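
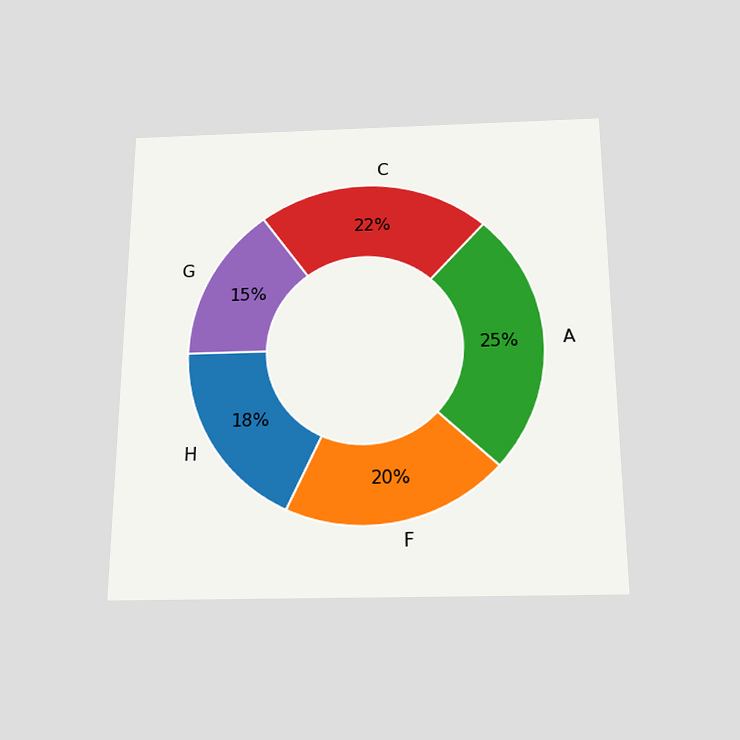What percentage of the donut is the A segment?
The chart is viewed slightly from below. The A segment takes up 25% of the ring.

25%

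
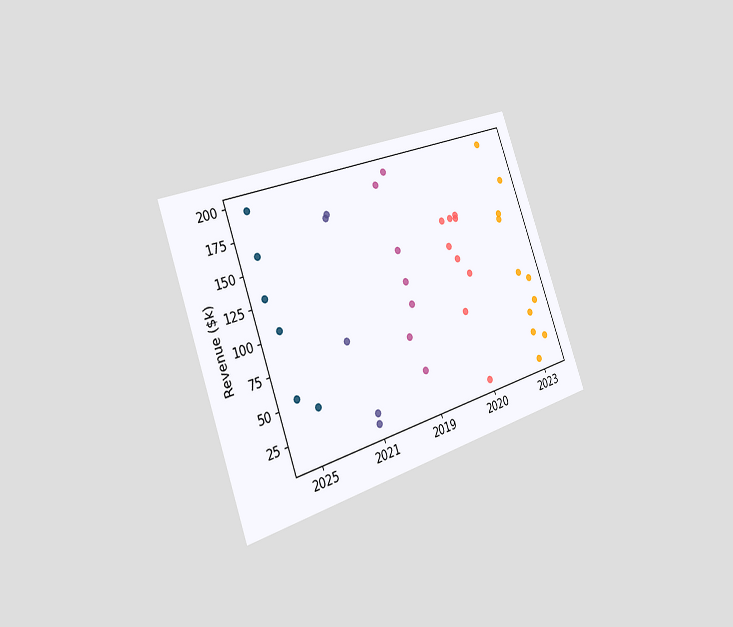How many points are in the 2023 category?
11

The chart is tilted about 20° counter-clockwise and viewed slightly from the left. Counting the markers in the 2023 column gives 11.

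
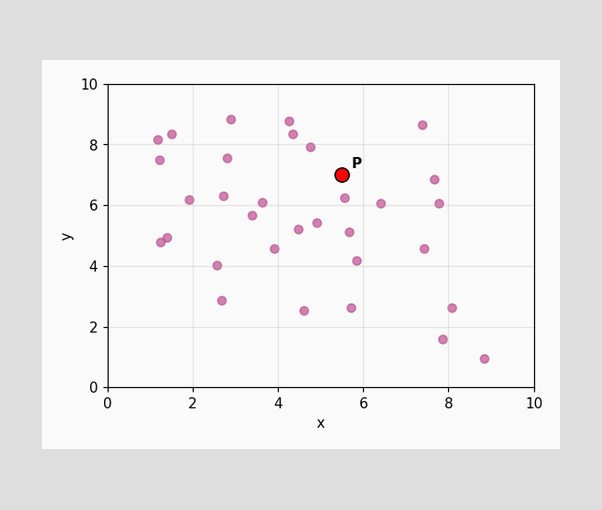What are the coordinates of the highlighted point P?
Following the gridlines from P to each axis, P sits at (5.5, 7).

(5.5, 7)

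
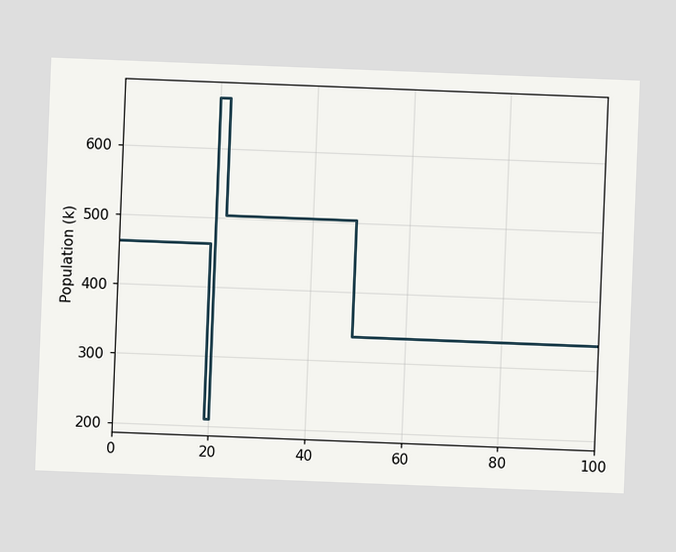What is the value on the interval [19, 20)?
The chart is tilted about 2° clockwise. On [19, 20) the step sits at 210k.

210k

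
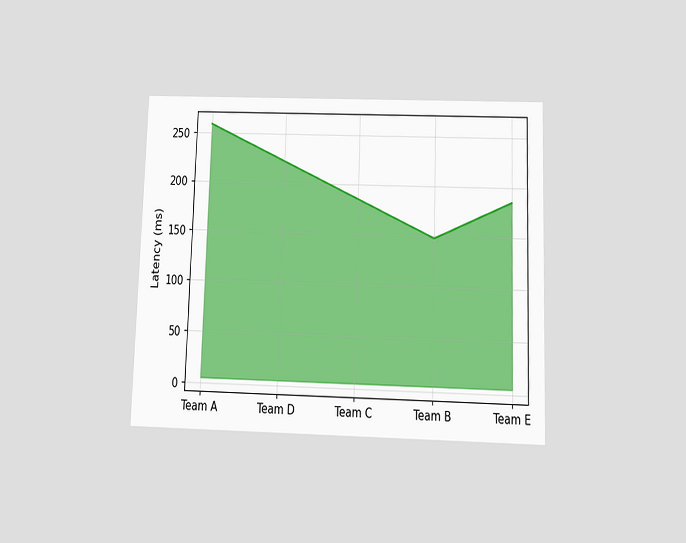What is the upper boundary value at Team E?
The chart is viewed slightly from below. At Team E the upper boundary is at 185ms.

185ms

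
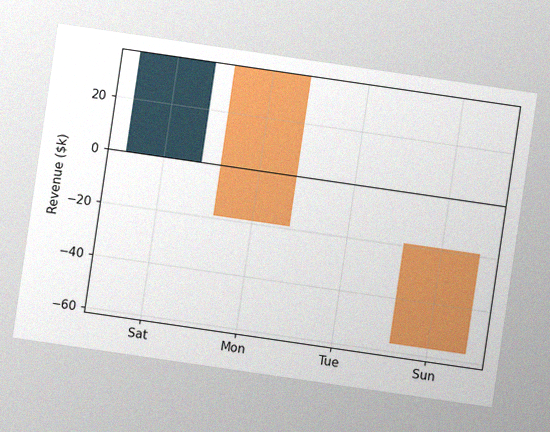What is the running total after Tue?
The chart is tilted about 8° clockwise, with some photo noise. After Tue the running total reaches $-19k.

$-19k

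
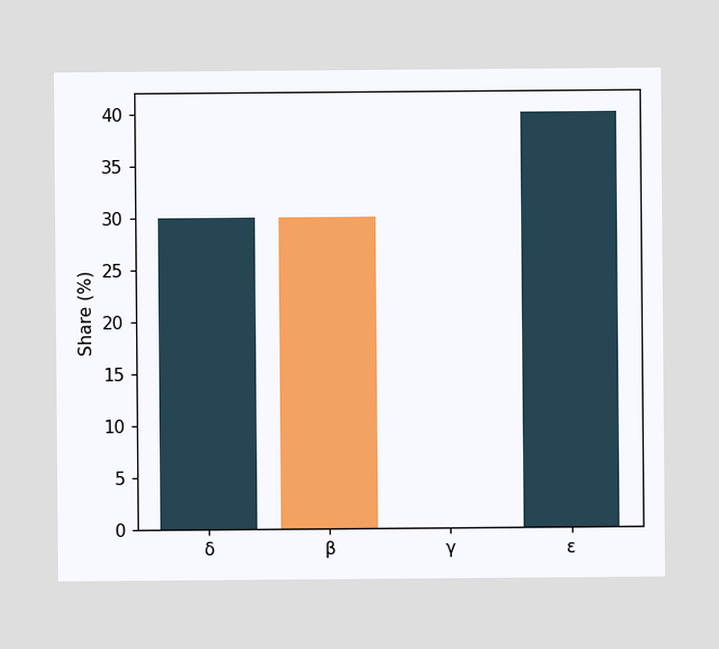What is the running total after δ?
After δ the running total reaches 30%.

30%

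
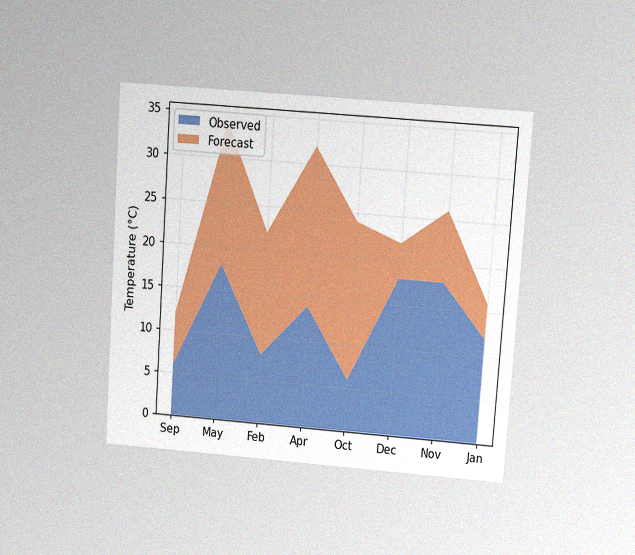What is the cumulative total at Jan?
The chart is tilted about 4° clockwise and viewed at a slight angle, with some photo noise. The stacked total at Jan reaches 16°C.

16°C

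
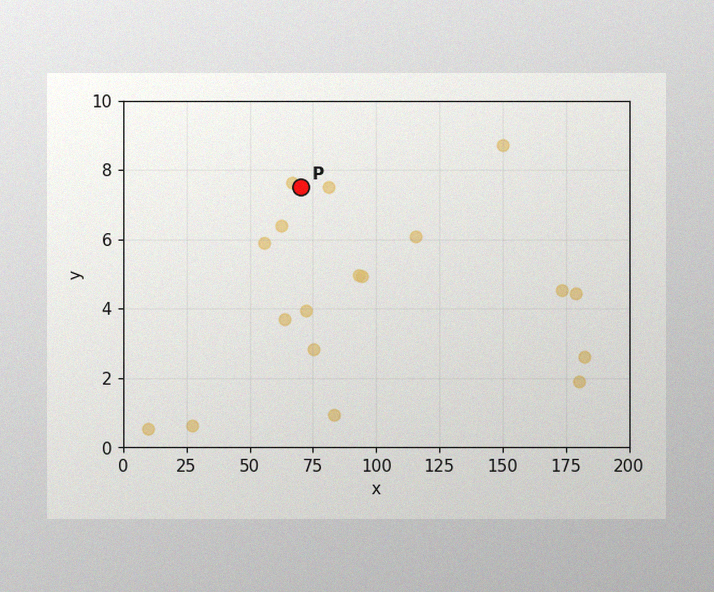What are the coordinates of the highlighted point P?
(70, 7.5)

The image has some photo noise and uneven lighting. Following the gridlines from P to each axis, P sits at (70, 7.5).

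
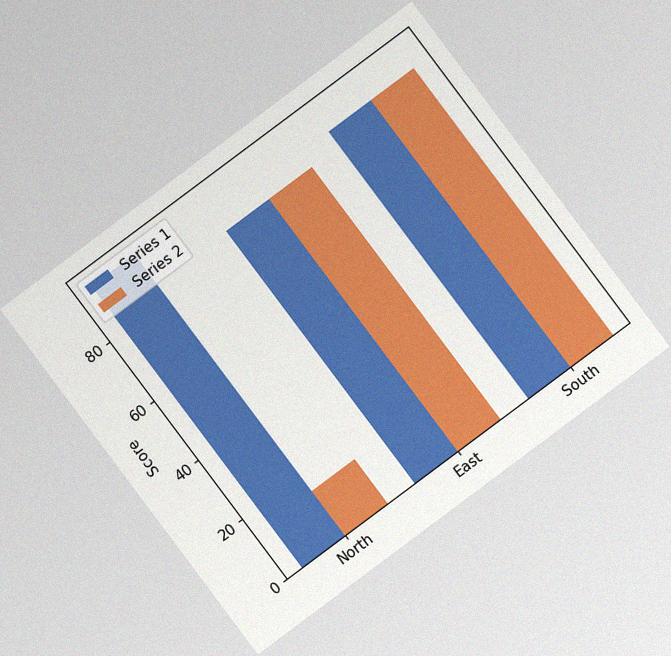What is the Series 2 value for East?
The chart is tilted about 37° counter-clockwise, with some photo noise. The Series 2 bar at East reaches 85 on the y-axis.

85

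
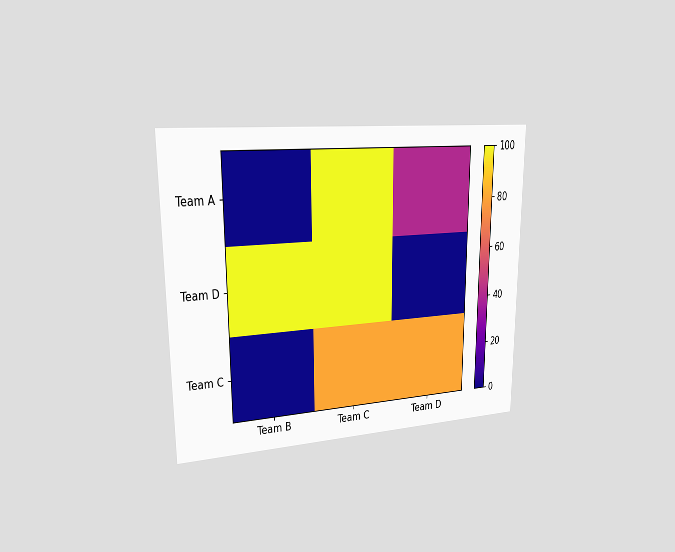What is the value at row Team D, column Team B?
The chart is viewed slightly from the left. Matching cell (Team D, Team B) against the colorbar gives 100.

100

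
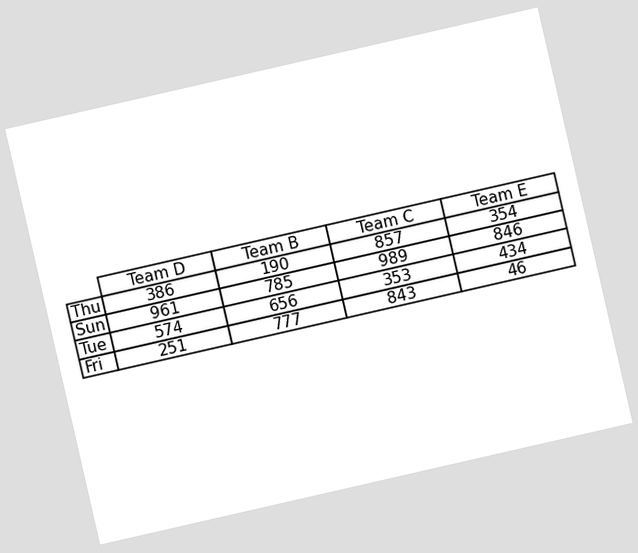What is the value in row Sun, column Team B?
785

The chart is tilted about 13° counter-clockwise. The (Sun, Team B) cell reads 785.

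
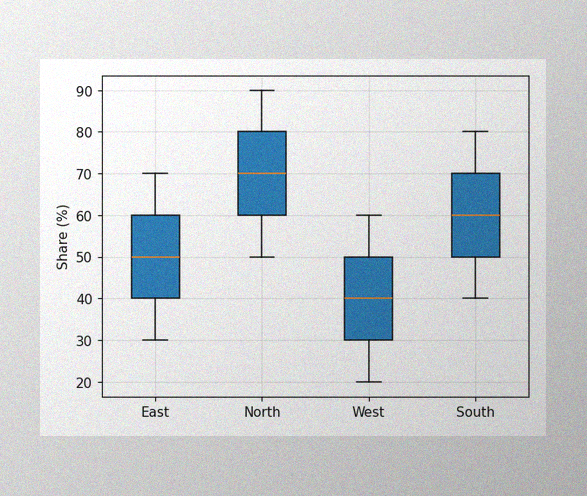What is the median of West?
The image has some photo noise and uneven lighting. The median line in the West box sits at 40%.

40%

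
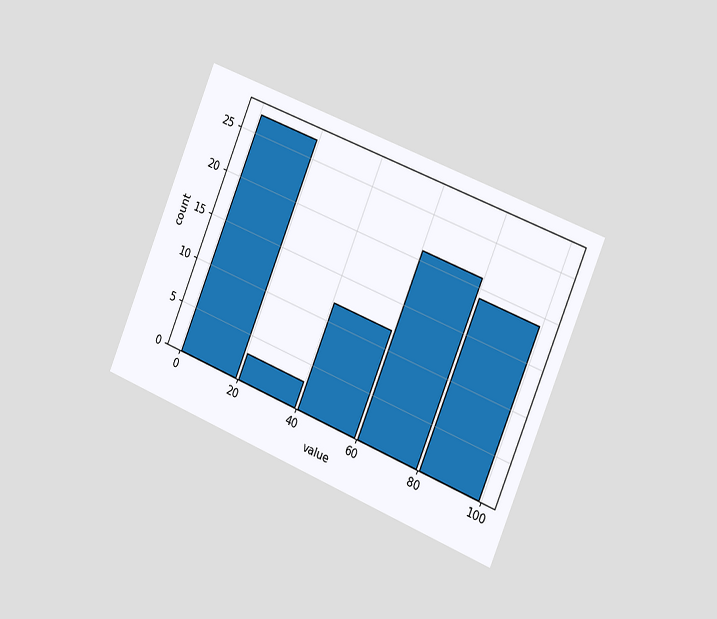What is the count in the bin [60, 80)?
The chart is tilted about 22° clockwise and viewed slightly from the right. The [60, 80) bin has height 21.

21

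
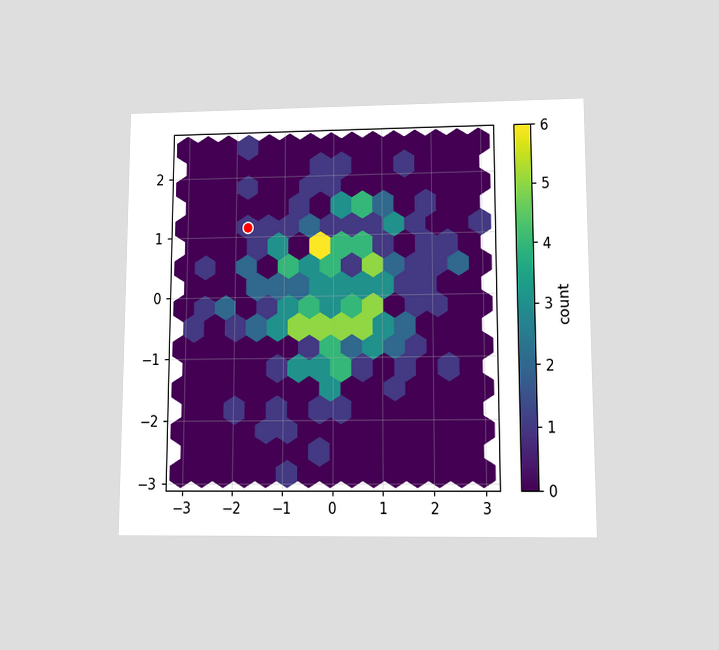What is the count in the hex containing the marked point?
The chart is viewed at a slight angle. The marked hex reads 1 on the colorbar.

1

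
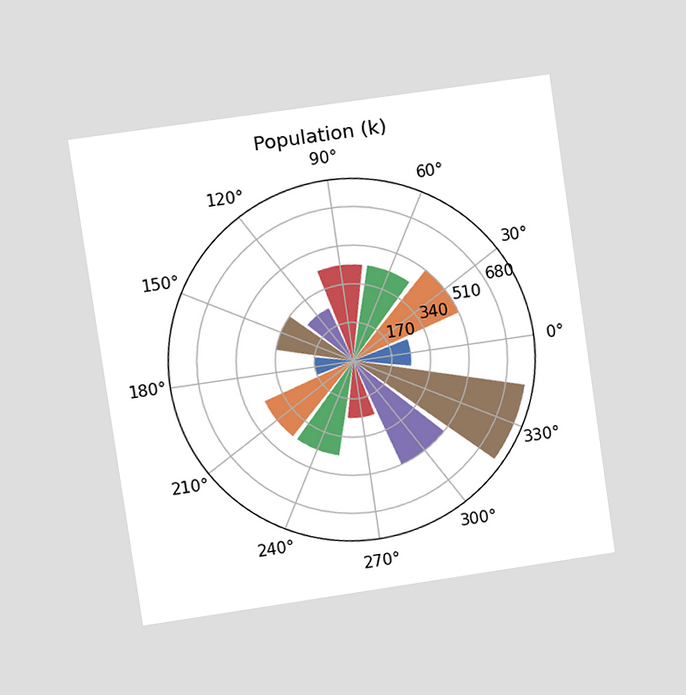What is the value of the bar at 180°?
The chart is tilted about 8° counter-clockwise and viewed at a slight angle. The bar at 180° reaches 170k on the radial axis.

170k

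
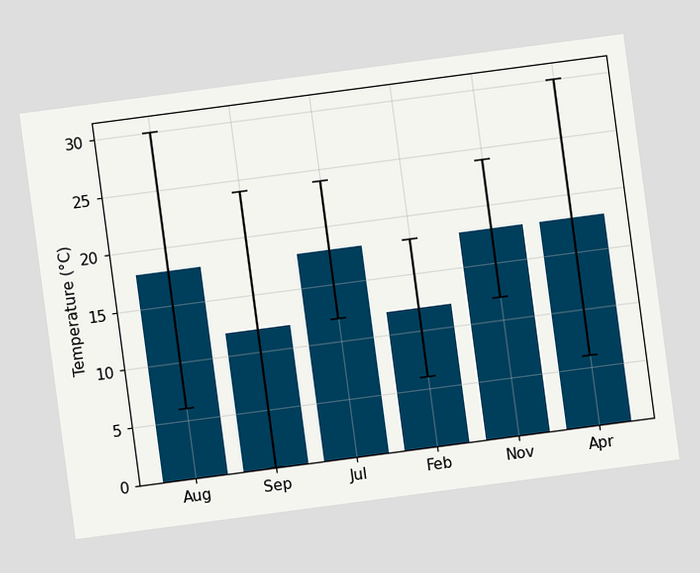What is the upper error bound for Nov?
24°C

The chart is tilted about 8° counter-clockwise. The Nov bar's upper whisker reaches 24°C.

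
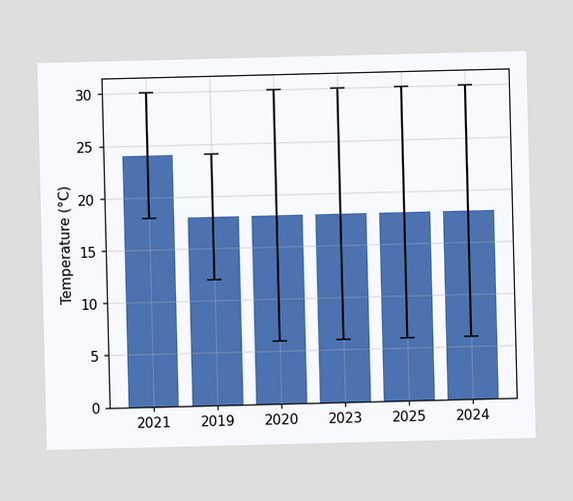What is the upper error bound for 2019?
24°C

The 2019 bar's upper whisker reaches 24°C.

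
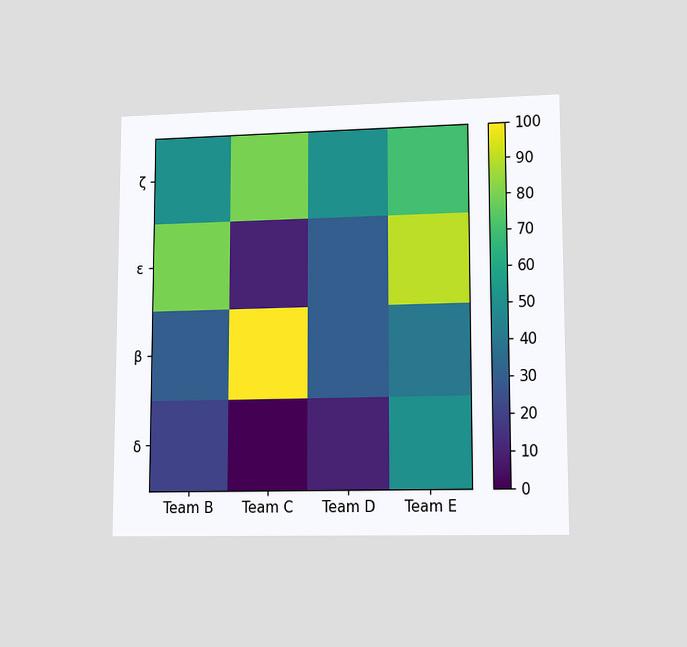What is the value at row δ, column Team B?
The chart is viewed at a slight angle. Matching cell (δ, Team B) against the colorbar gives 20.

20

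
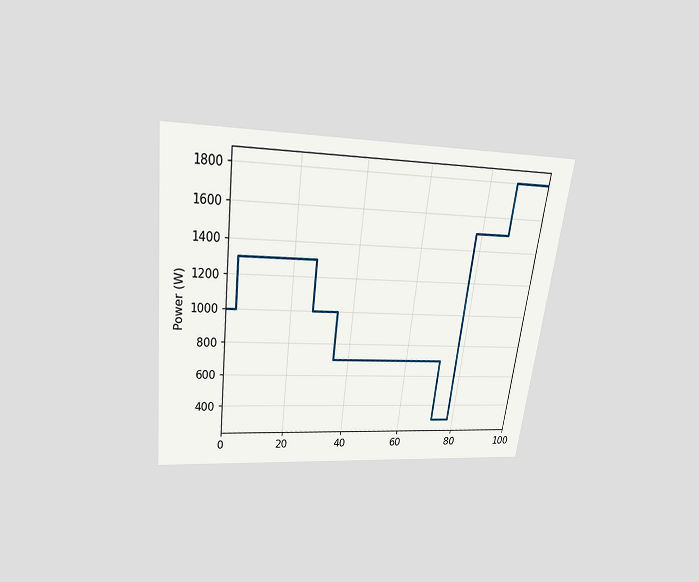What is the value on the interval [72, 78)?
300W

The chart is tilted about 7° clockwise and viewed slightly from above. On [72, 78) the step sits at 300W.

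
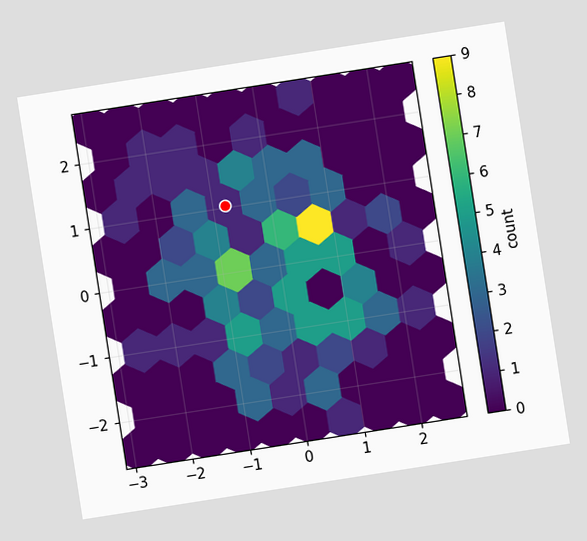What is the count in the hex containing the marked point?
1

The chart is tilted about 9° counter-clockwise. The marked hex reads 1 on the colorbar.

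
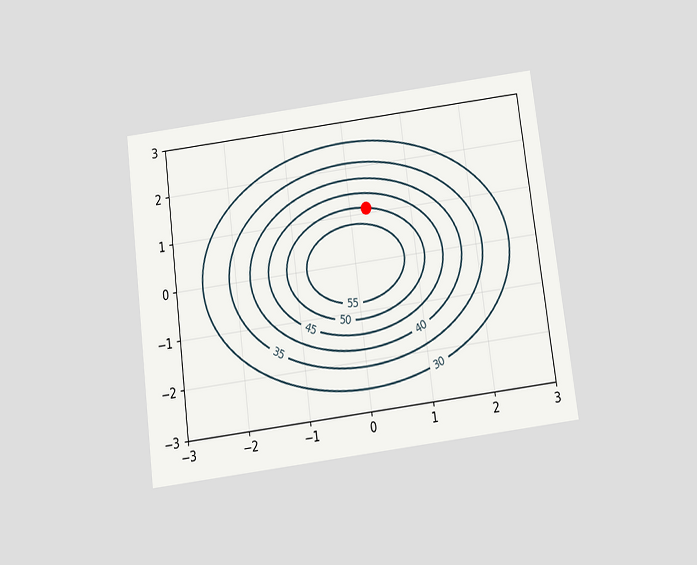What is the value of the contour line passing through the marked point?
50

The chart is tilted about 7° counter-clockwise and viewed slightly from below. The marked point sits on the contour labelled 50.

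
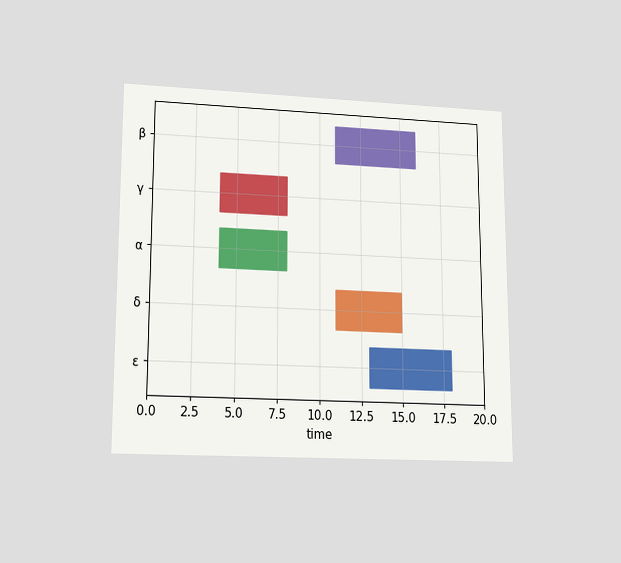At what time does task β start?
11

The chart is viewed at a slight angle. The β bar begins at t=11.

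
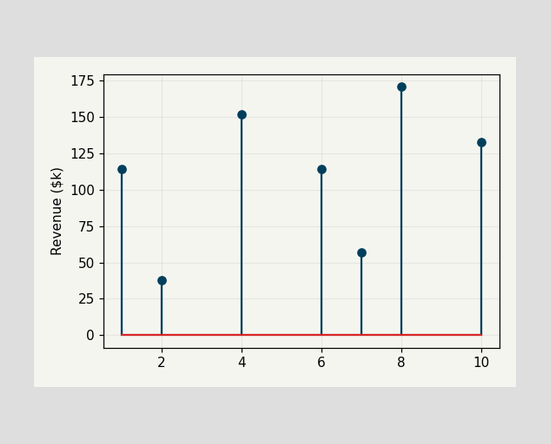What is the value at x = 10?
The stem at x=10 reaches $133k.

$133k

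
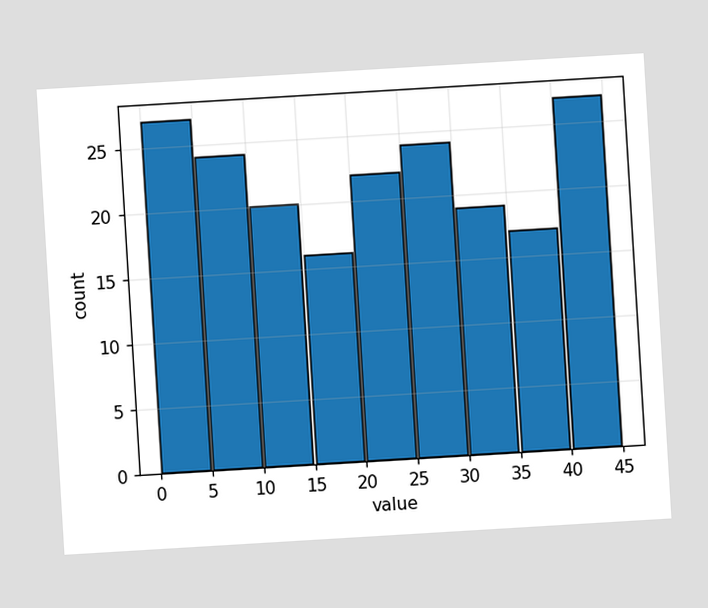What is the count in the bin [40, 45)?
The chart is tilted about 3° counter-clockwise. The [40, 45) bin has height 27.

27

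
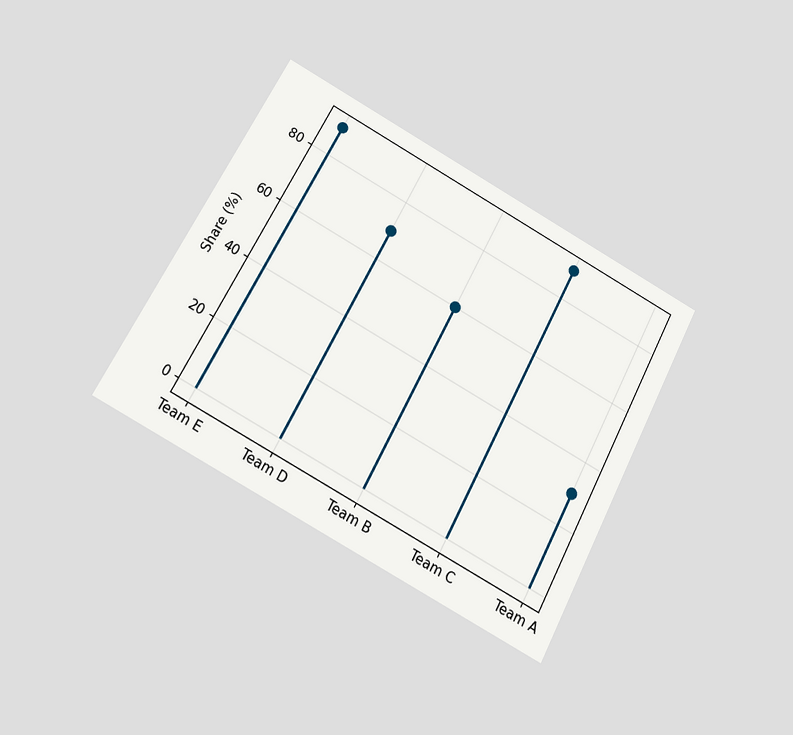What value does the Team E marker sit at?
90%

The chart is tilted about 28° clockwise and viewed at a slight angle. The Team E marker sits at 90%.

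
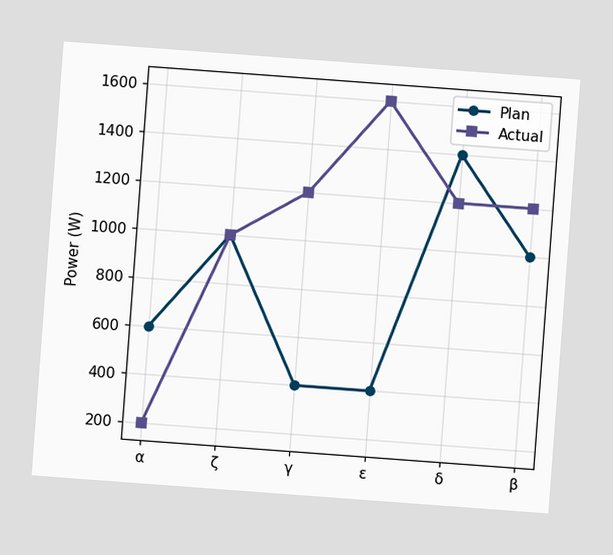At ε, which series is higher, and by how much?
Actual, by 1200W

The chart is tilted about 4° clockwise. At ε, Actual sits above the other line by 1200W.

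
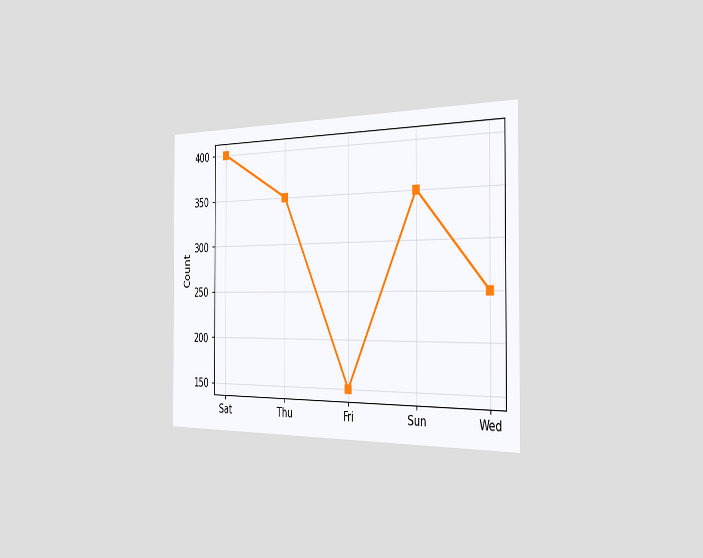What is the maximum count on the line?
The chart is viewed slightly from the right. The highest point is at Sat, and reading across to the y-axis gives 400.

400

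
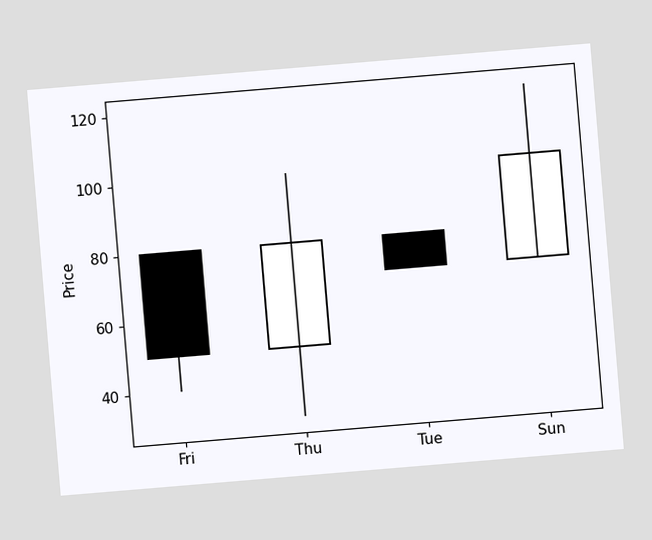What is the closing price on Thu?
The chart is tilted about 5° counter-clockwise. The Thu candle closes at 80.

80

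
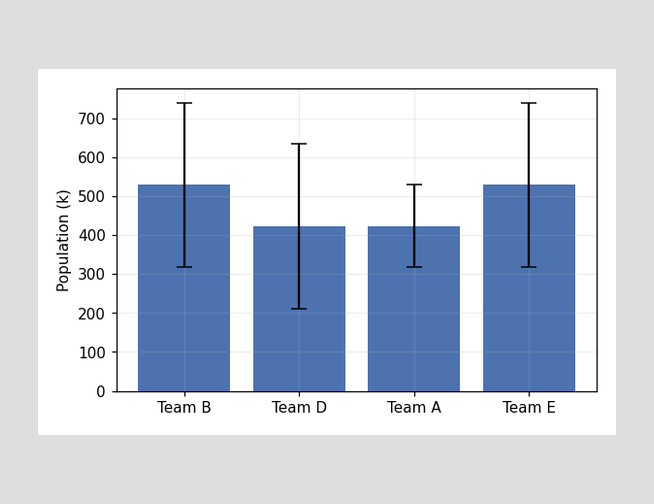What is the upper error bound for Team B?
The Team B bar's upper whisker reaches 742k.

742k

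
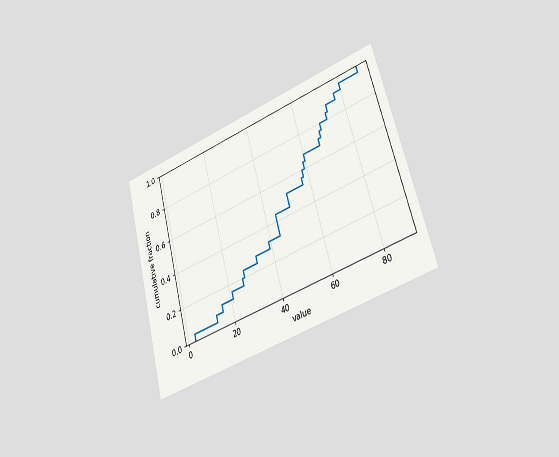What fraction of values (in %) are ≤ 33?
The chart is tilted about 15° counter-clockwise and viewed slightly from the right. At x=33 the ECDF step is at 28%.

28%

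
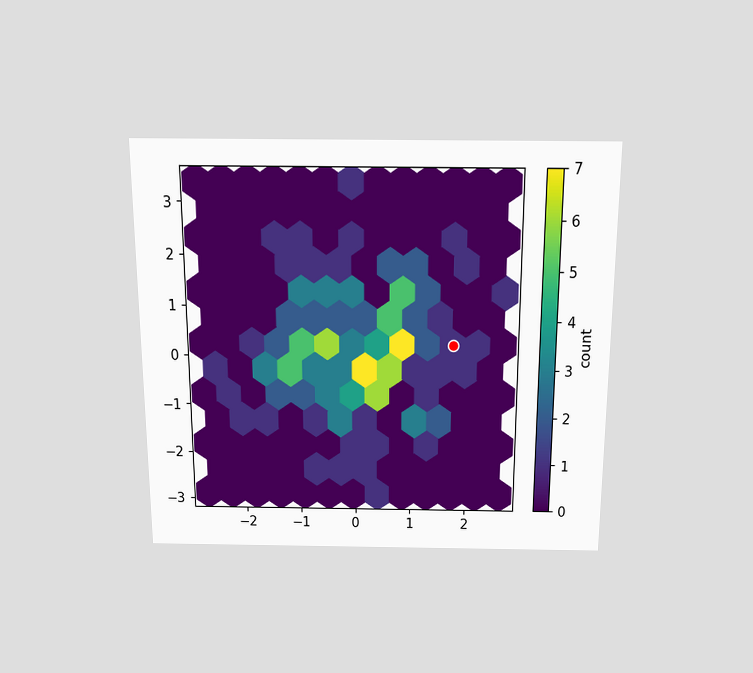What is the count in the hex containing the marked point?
The chart is viewed slightly from above. The marked hex reads 1 on the colorbar.

1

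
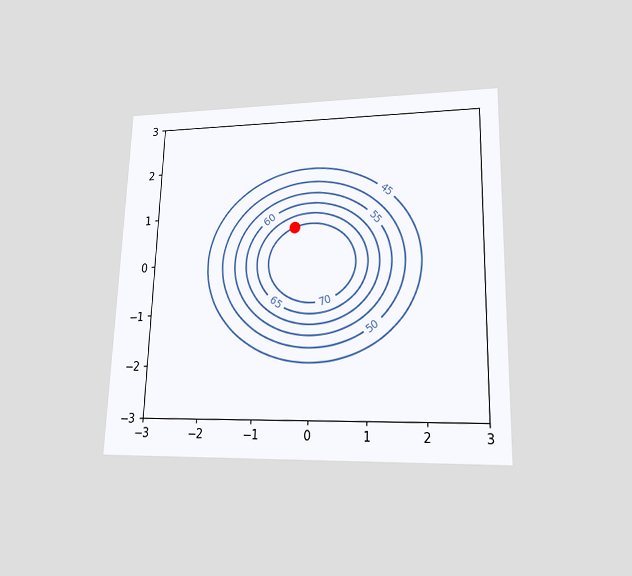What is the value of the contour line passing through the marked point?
The chart is viewed at a slight angle. The marked point sits on the contour labelled 70.

70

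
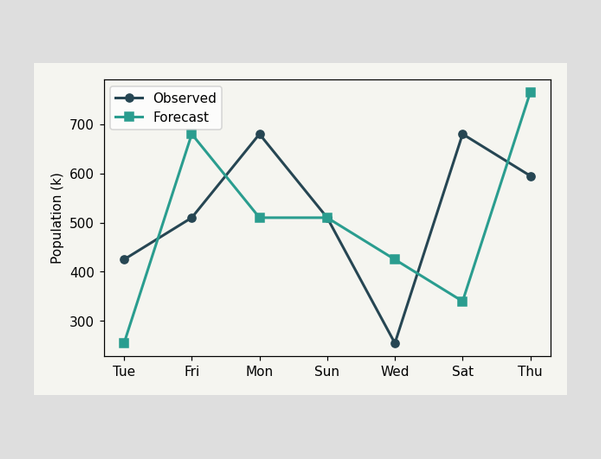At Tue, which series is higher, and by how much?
At Tue, Observed sits above the other line by 170k.

Observed, by 170k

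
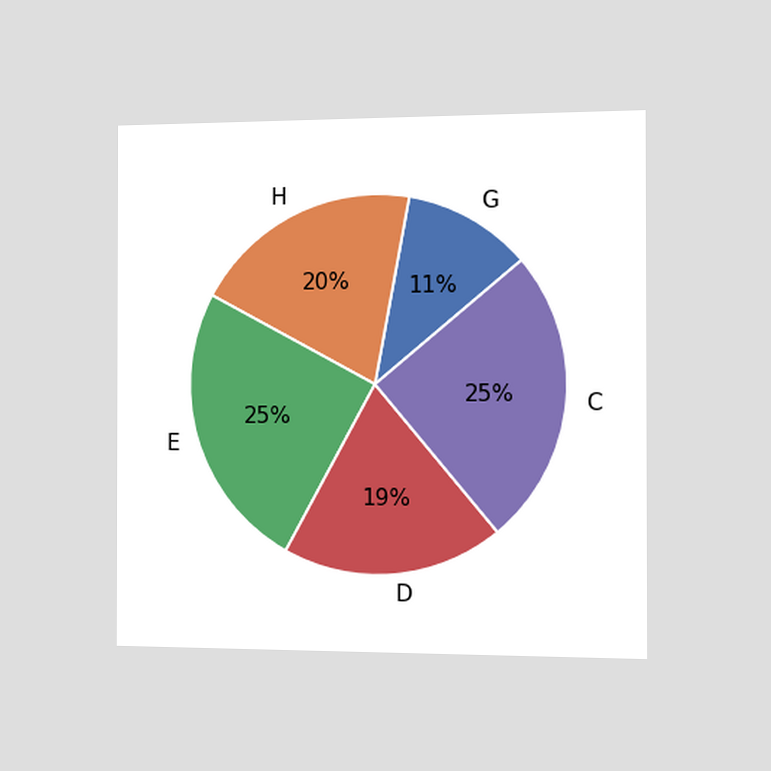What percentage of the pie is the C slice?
25%

The chart is viewed slightly from the right. The C slice takes up 25% of the pie.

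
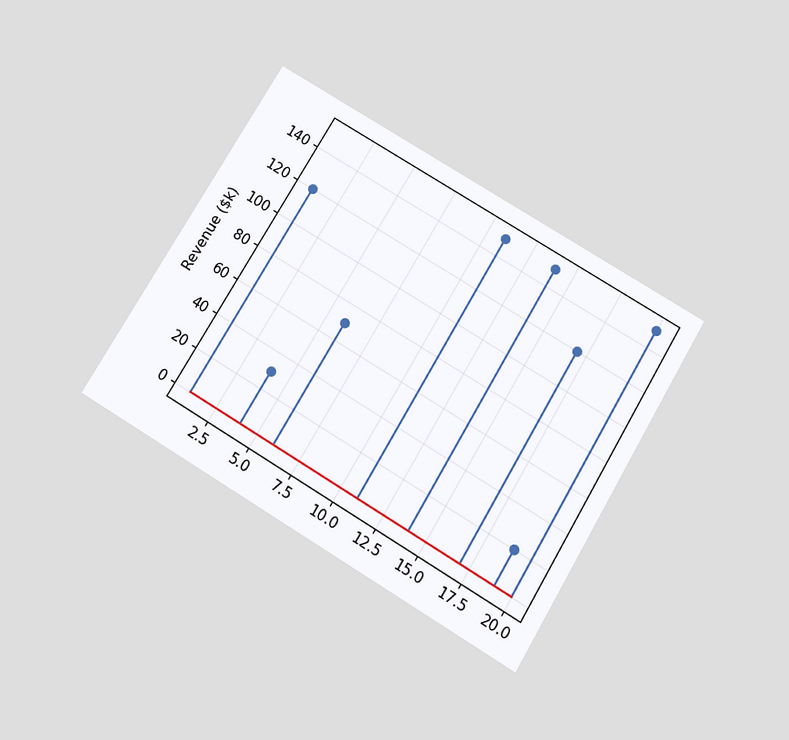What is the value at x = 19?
The chart is tilted about 31° clockwise and viewed slightly from below. The stem at x=19 reaches $20k.

$20k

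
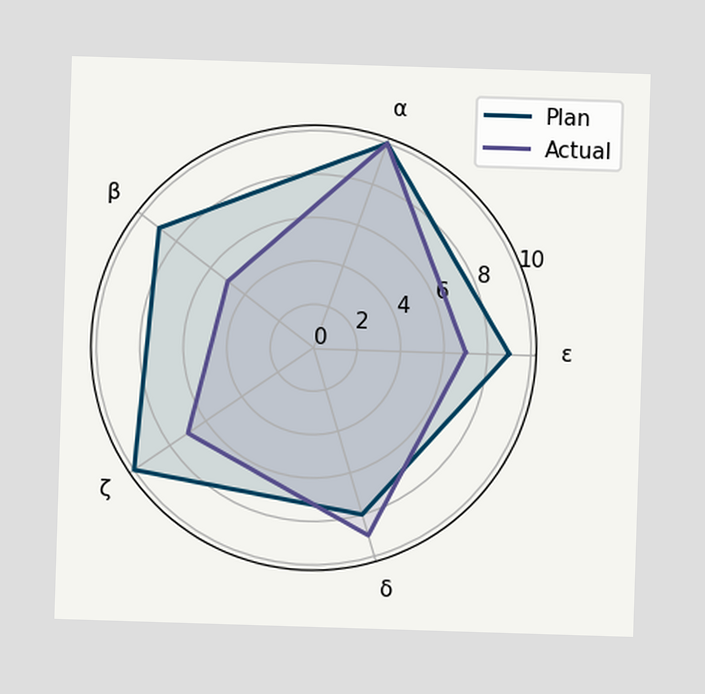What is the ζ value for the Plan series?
On the ζ axis, Plan reaches 10.

10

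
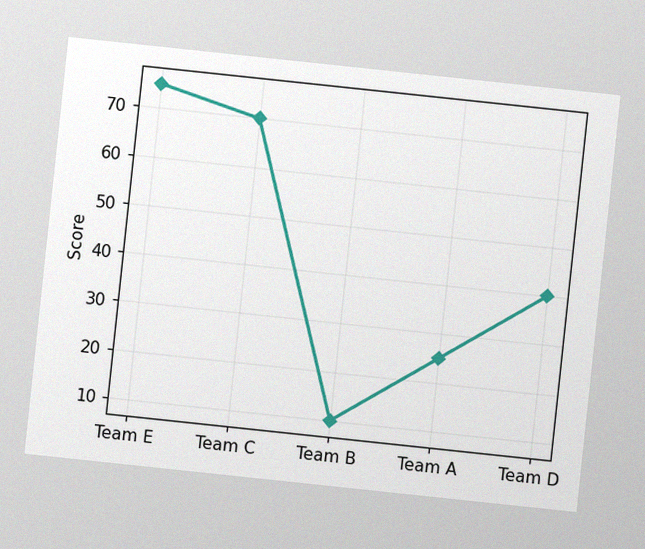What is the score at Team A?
The chart is tilted about 6° clockwise, with some photo noise. At Team A, the line is at 25.

25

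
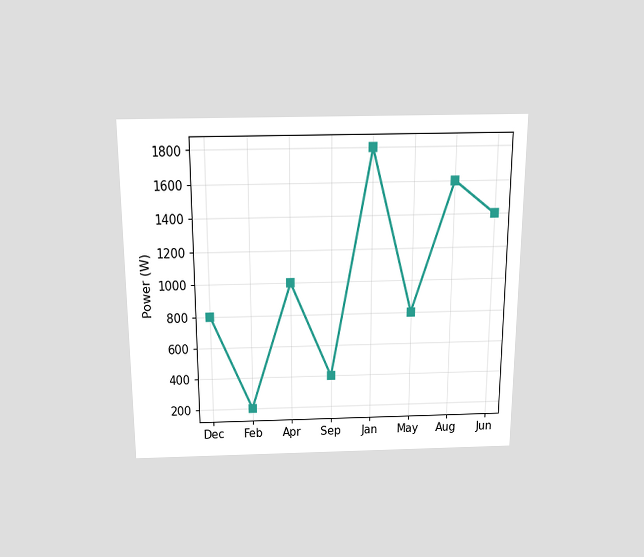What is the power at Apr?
1000W

The chart is viewed slightly from above. At Apr, the line is at 1000W.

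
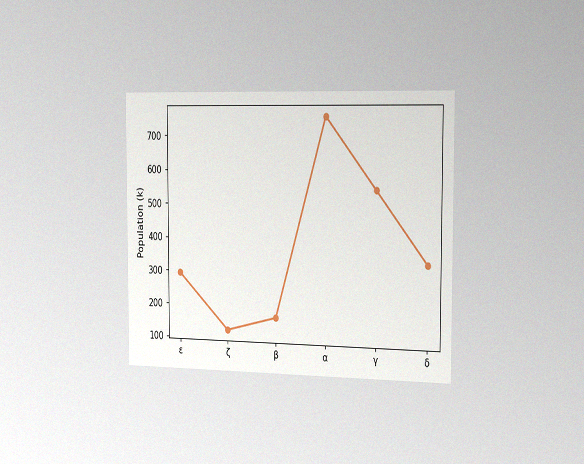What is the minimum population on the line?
126k

The chart is viewed slightly from the right, with some photo noise. The lowest point is at ζ, and reading across to the y-axis gives 126k.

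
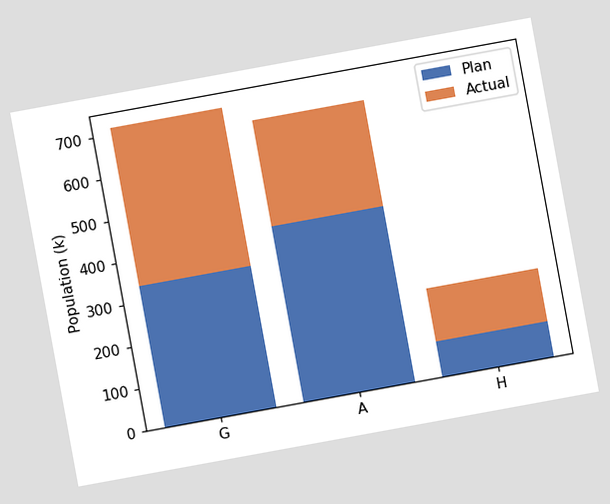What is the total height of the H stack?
210k

The chart is tilted about 10° counter-clockwise. The H stack's top reaches 210k on the y-axis.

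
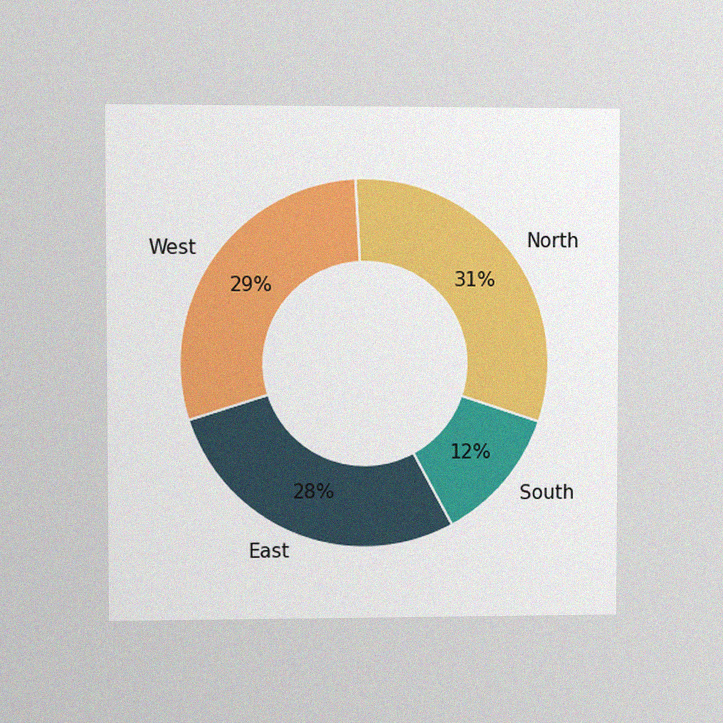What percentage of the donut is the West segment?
29%

The chart is viewed at a slight angle, with some photo noise. The West segment takes up 29% of the ring.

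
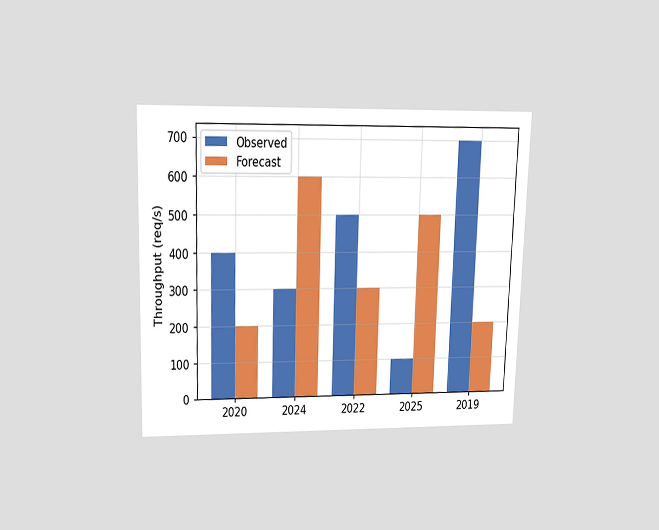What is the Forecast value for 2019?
200req/s

The chart is viewed slightly from above. The Forecast bar at 2019 reaches 200req/s on the y-axis.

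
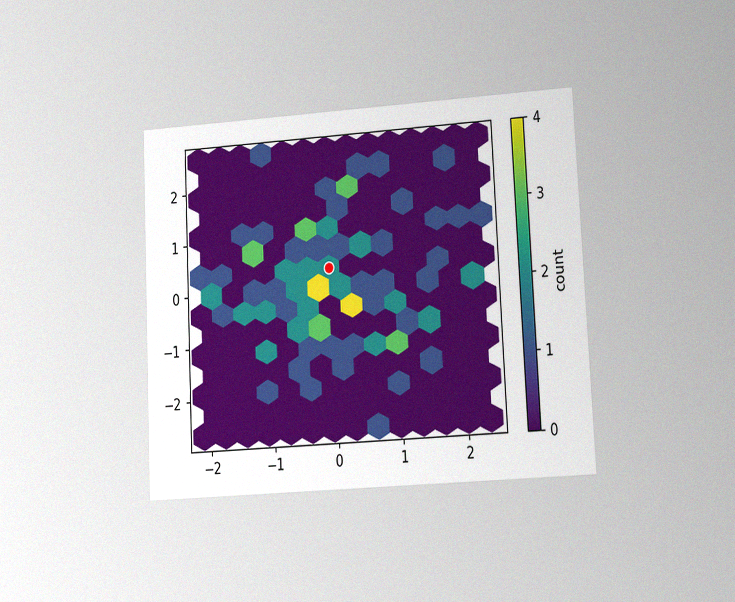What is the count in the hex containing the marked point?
The chart is tilted about 3° counter-clockwise and viewed at a slight angle, with some photo noise. The marked hex reads 2 on the colorbar.

2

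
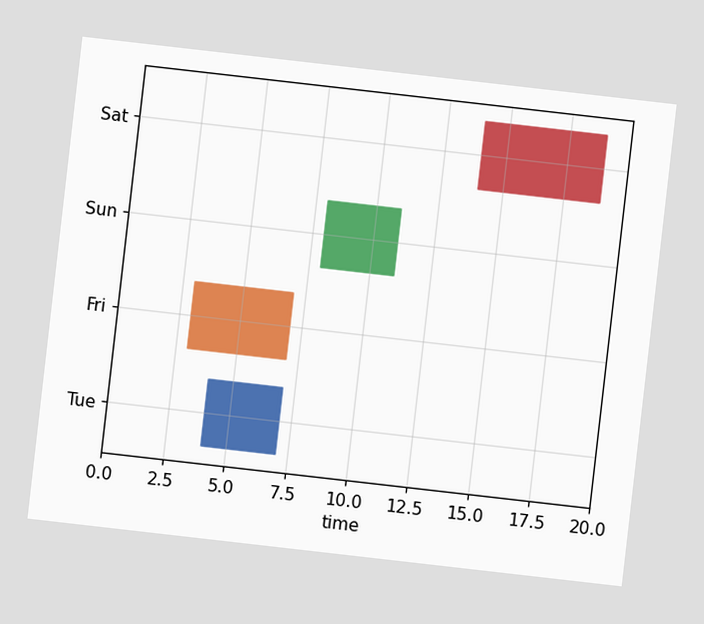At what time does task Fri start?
The chart is tilted about 7° clockwise. The Fri bar begins at t=3.

3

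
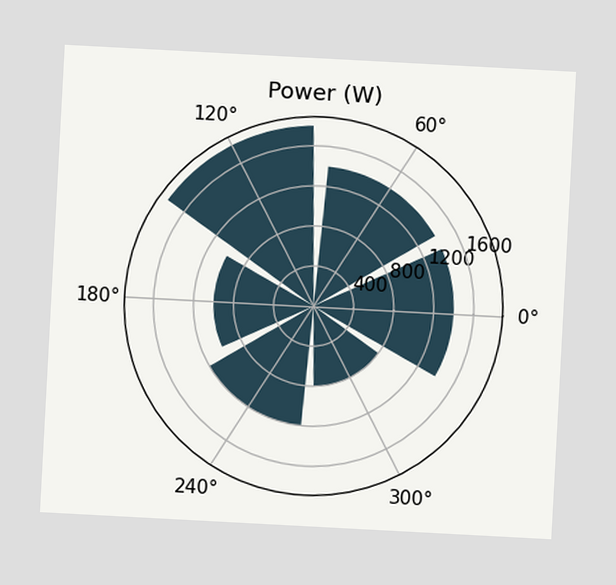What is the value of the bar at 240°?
The chart is tilted about 3° clockwise. The bar at 240° reaches 1200W on the radial axis.

1200W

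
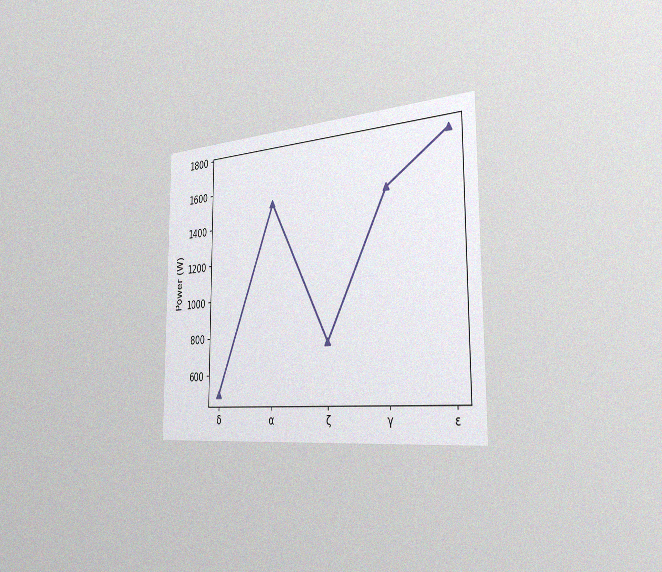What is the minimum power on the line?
500W

The chart is viewed slightly from the right, with some photo noise. The lowest point is at δ, and reading across to the y-axis gives 500W.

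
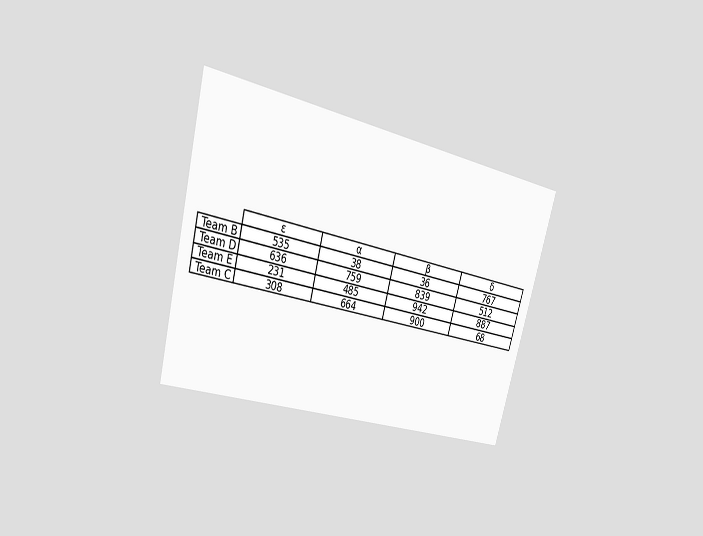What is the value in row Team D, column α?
The chart is tilted about 15° clockwise and viewed at a slight angle. The (Team D, α) cell reads 759.

759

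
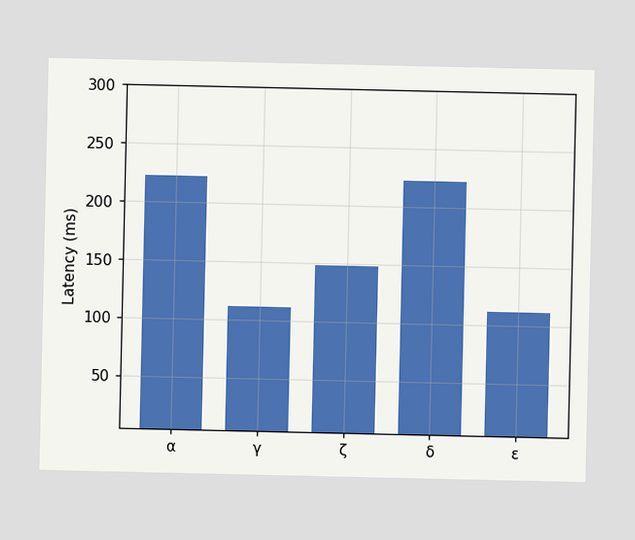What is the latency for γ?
Reading along the chart's y-axis, the γ bar reaches 111ms.

111ms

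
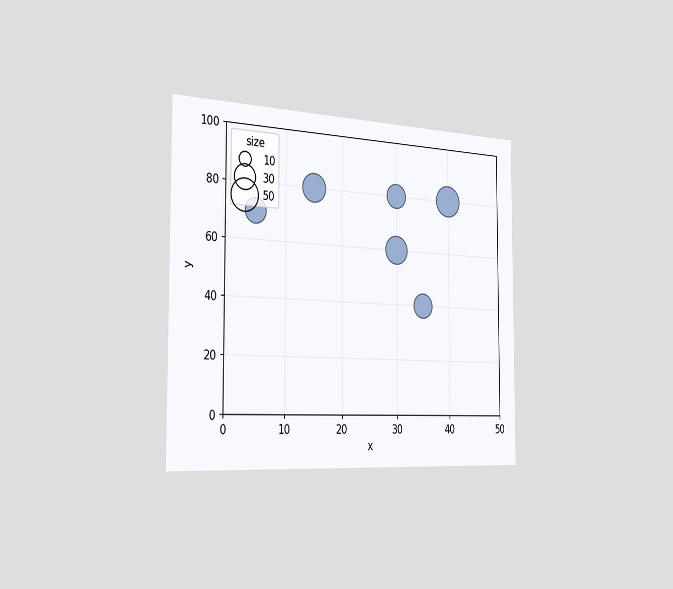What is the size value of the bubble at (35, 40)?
The chart is viewed slightly from the left. Matching the bubble at (35, 40) against the size legend gives 30.

30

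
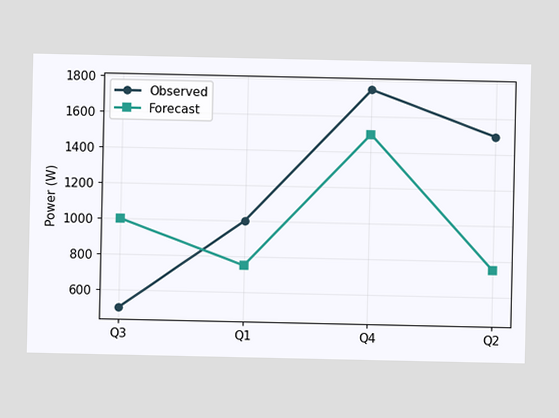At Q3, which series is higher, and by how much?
At Q3, Forecast sits above the other line by 500W.

Forecast, by 500W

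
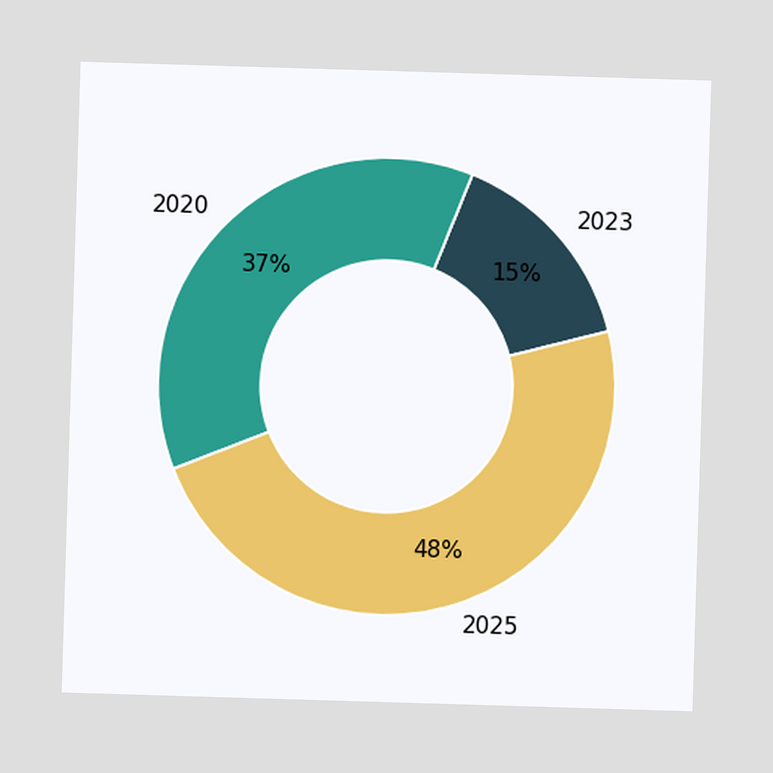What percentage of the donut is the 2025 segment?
The 2025 segment takes up 48% of the ring.

48%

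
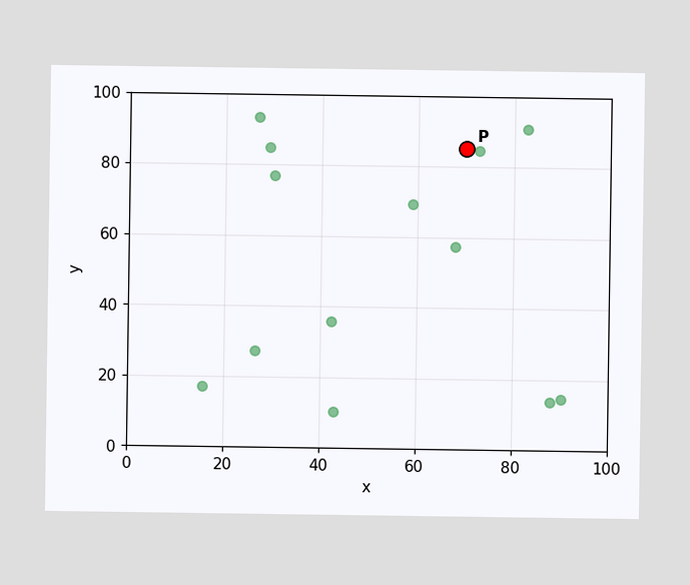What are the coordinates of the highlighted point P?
(70, 85)

Following the gridlines from P to each axis, P sits at (70, 85).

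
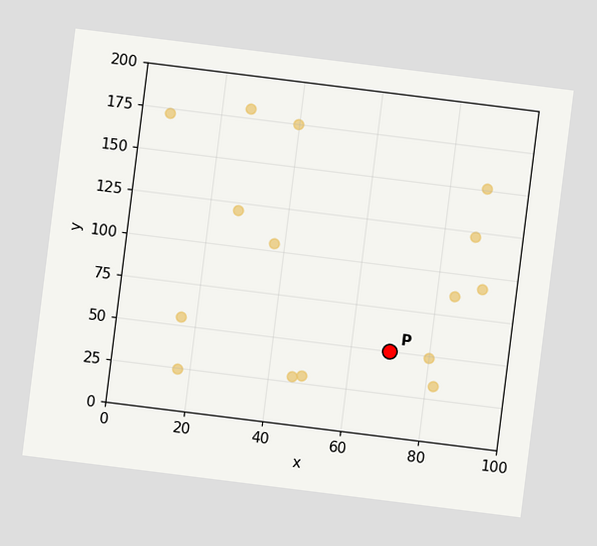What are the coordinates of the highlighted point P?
The chart is tilted about 7° clockwise. Following the gridlines from P to each axis, P sits at (70, 50).

(70, 50)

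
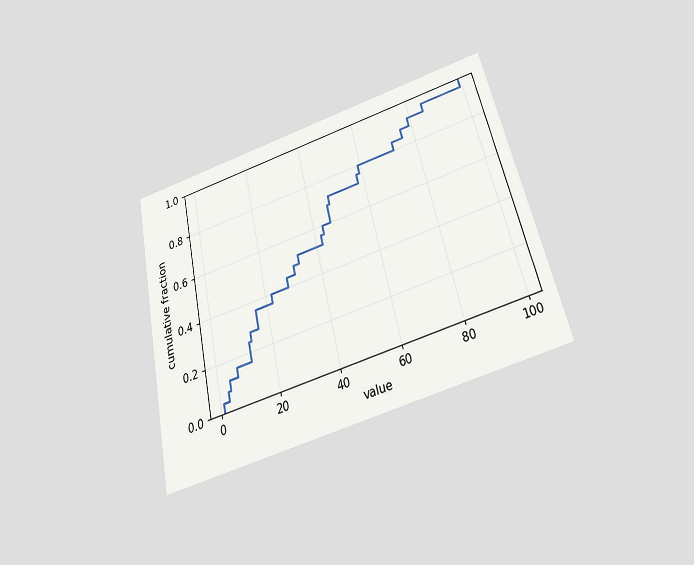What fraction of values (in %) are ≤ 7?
16%

The chart is tilted about 13° counter-clockwise and viewed slightly from below. At x=7 the ECDF step is at 16%.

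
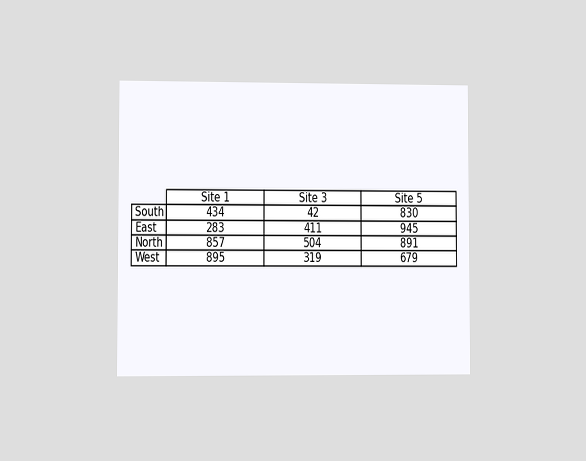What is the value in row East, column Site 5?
The chart is viewed at a slight angle. The (East, Site 5) cell reads 945.

945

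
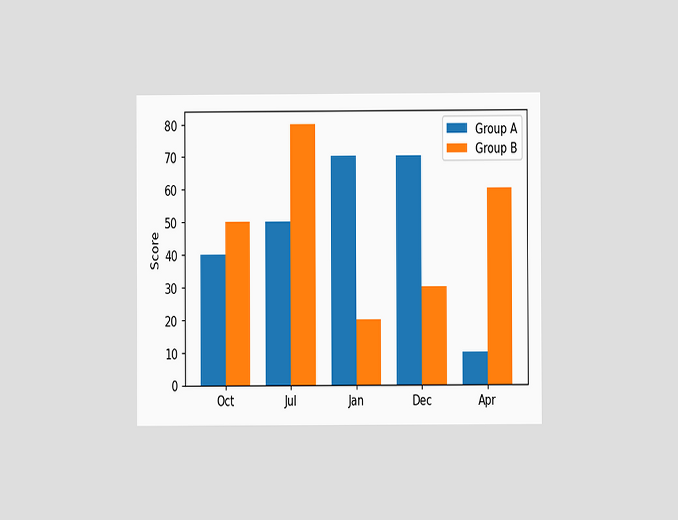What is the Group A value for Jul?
The chart is viewed at a slight angle. The Group A bar at Jul reaches 50 on the y-axis.

50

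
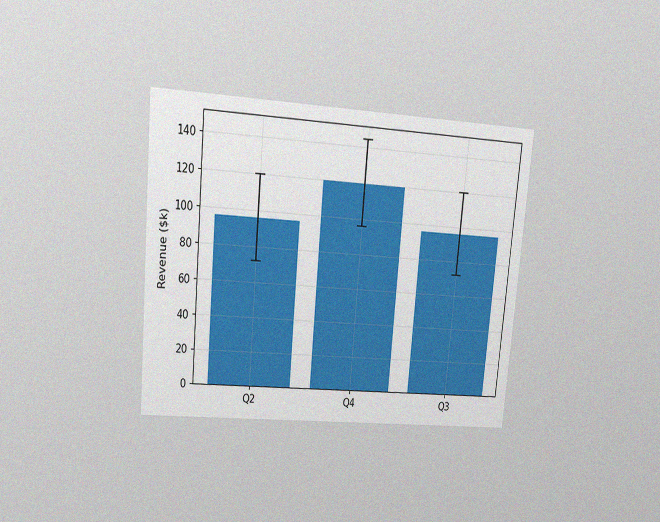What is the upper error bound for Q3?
$120k

The chart is tilted about 5° clockwise and viewed at a slight angle, with some photo noise. The Q3 bar's upper whisker reaches $120k.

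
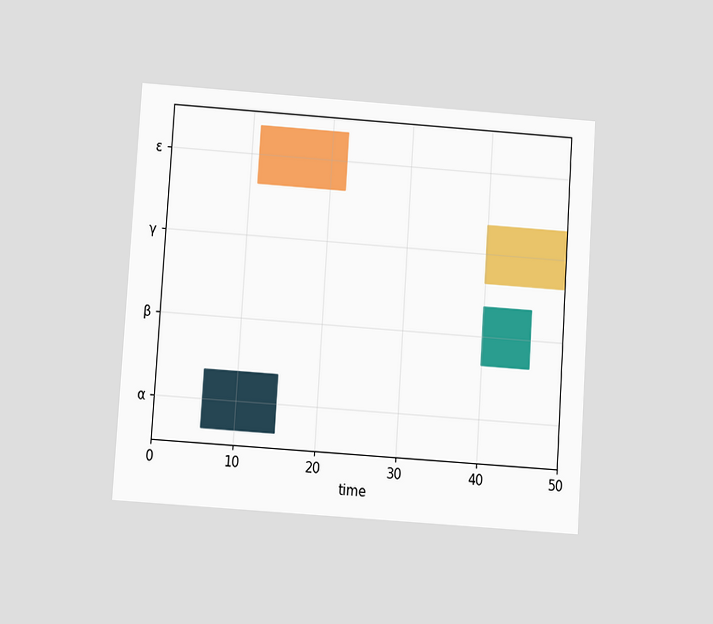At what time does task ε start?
The chart is tilted about 4° clockwise and viewed slightly from below. The ε bar begins at t=11.

11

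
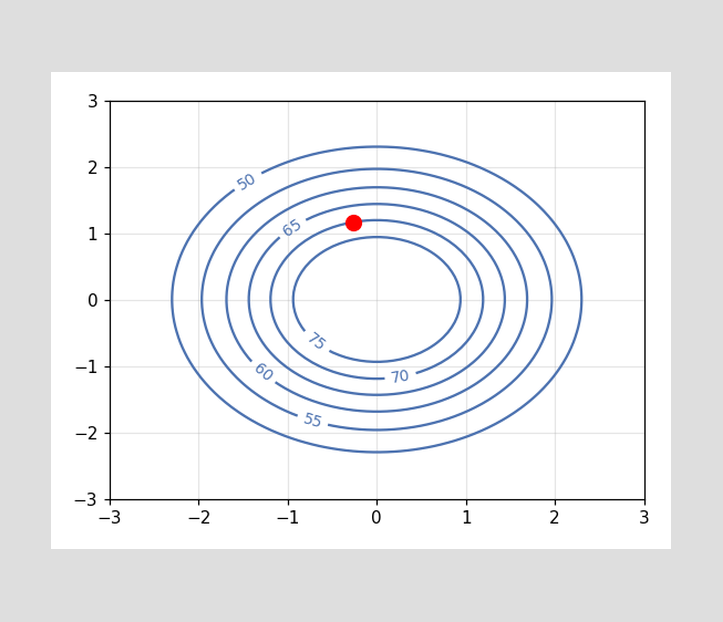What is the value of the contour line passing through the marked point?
70

The marked point sits on the contour labelled 70.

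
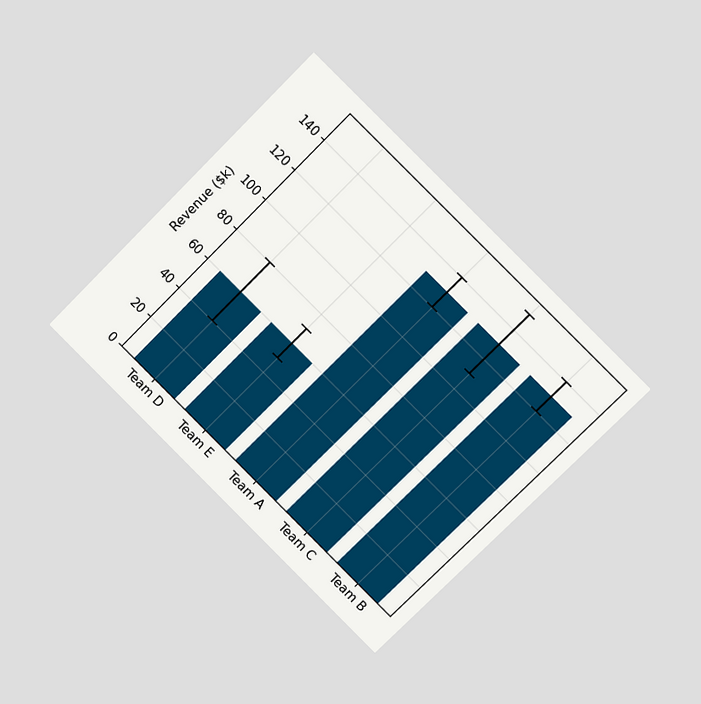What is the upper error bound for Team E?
The chart is tilted about 45° clockwise and viewed at a slight angle. The Team E bar's upper whisker reaches $70k.

$70k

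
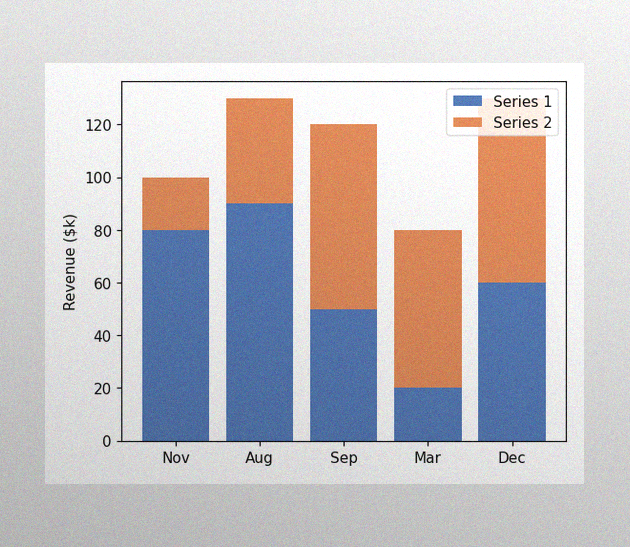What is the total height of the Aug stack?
$130k

The image has some photo noise and uneven lighting. The Aug stack's top reaches $130k on the y-axis.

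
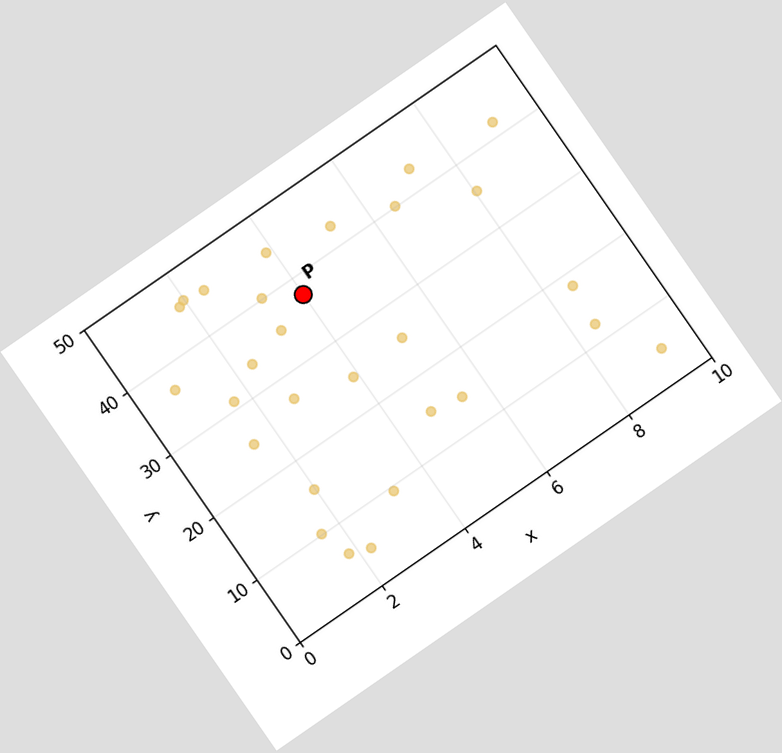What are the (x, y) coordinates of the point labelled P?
The chart is tilted about 35° counter-clockwise. Following the gridlines from P to each axis, P sits at (4, 37.5).

(4, 37.5)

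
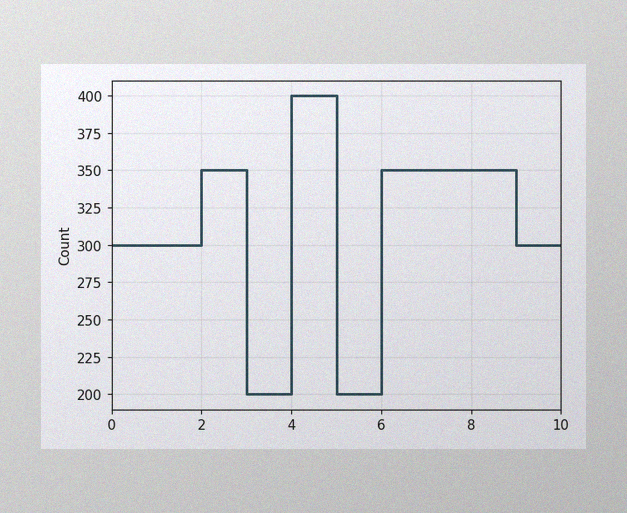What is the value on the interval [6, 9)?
350

The image has some photo noise and uneven lighting. On [6, 9) the step sits at 350.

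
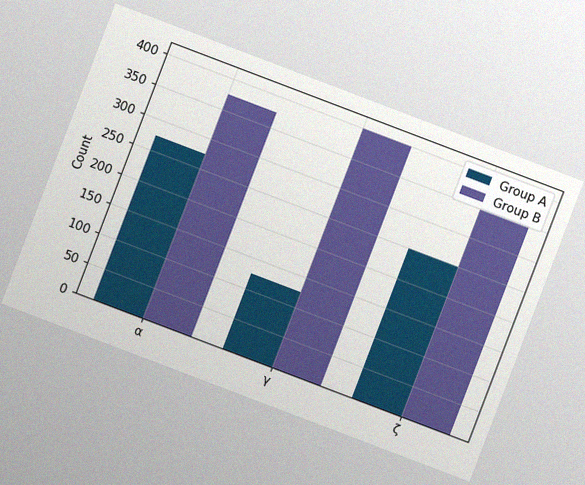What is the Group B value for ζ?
The chart is tilted about 21° clockwise, with some photo noise. The Group B bar at ζ reaches 350 on the y-axis.

350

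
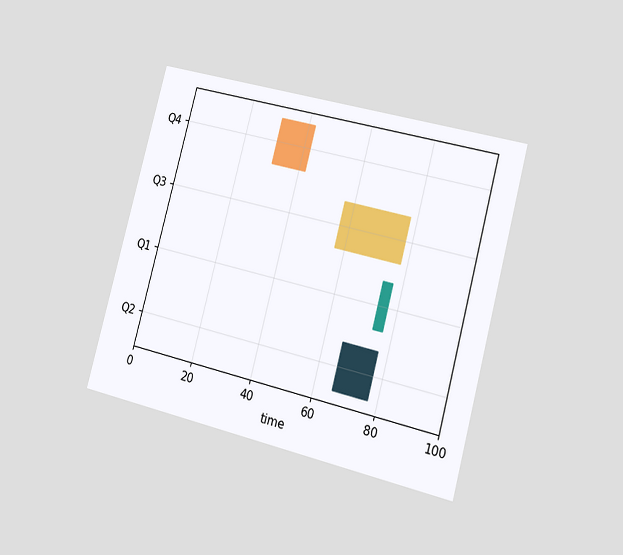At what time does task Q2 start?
66

The chart is tilted about 15° clockwise and viewed slightly from the right. The Q2 bar begins at t=66.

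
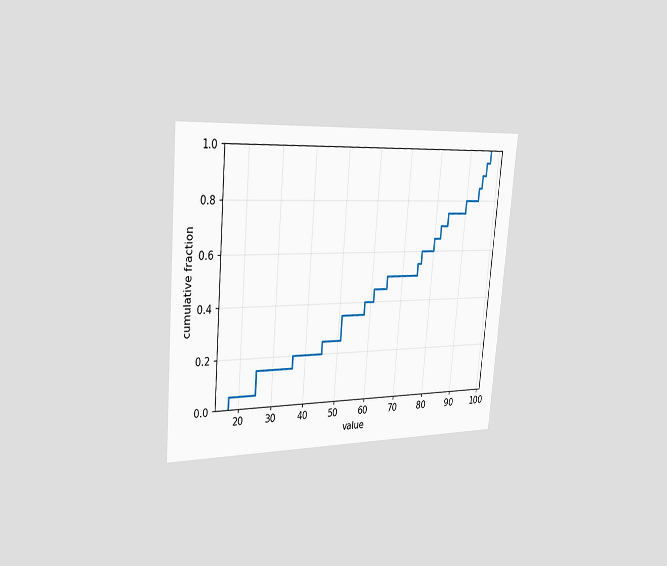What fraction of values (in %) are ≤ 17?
5%

The chart is tilted about 5° clockwise and viewed slightly from the left. At x=17 the ECDF step is at 5%.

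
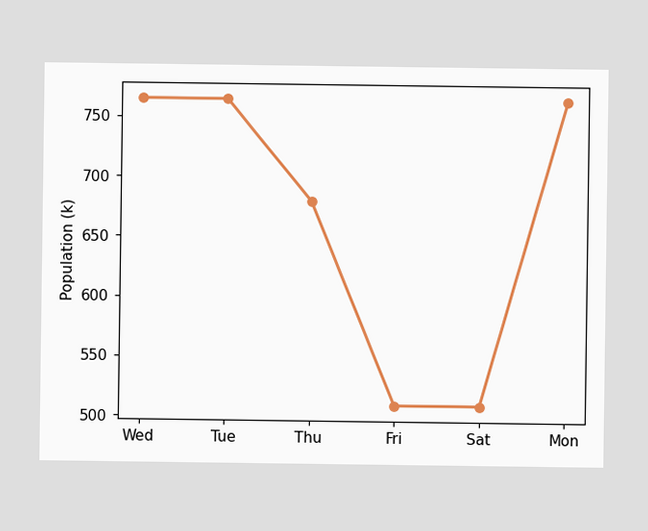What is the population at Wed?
At Wed, the line is at 765k.

765k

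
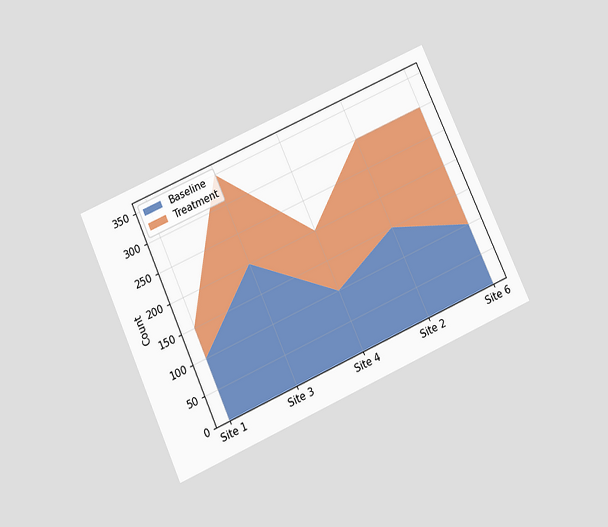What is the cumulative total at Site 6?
The chart is tilted about 24° counter-clockwise and viewed slightly from below. The stacked total at Site 6 reaches 300.

300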